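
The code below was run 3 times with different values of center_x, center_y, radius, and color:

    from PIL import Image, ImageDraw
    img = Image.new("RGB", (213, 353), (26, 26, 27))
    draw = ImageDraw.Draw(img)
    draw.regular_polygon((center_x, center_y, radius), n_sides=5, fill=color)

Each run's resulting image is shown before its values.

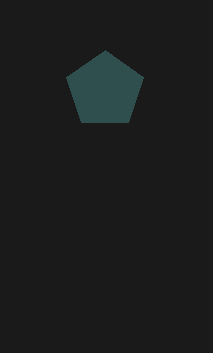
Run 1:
center_x = 105
center_y = 90
radius = 40
color = 'darkslategray'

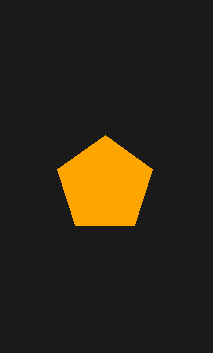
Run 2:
center_x = 105; center_y = 185; radius = 50; color = 'orange'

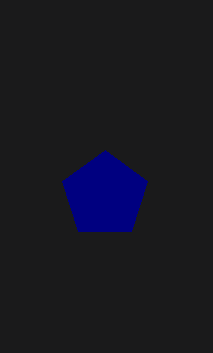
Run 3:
center_x = 105
center_y = 195
radius = 45
color = 'navy'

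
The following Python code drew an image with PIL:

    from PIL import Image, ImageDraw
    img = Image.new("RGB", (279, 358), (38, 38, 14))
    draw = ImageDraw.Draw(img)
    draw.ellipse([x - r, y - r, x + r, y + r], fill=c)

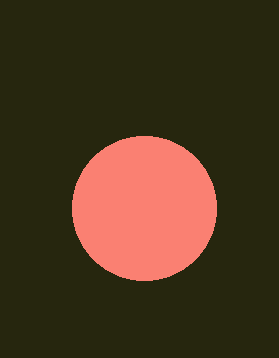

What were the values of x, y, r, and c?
x = 144; y = 208; r = 72; c = 'salmon'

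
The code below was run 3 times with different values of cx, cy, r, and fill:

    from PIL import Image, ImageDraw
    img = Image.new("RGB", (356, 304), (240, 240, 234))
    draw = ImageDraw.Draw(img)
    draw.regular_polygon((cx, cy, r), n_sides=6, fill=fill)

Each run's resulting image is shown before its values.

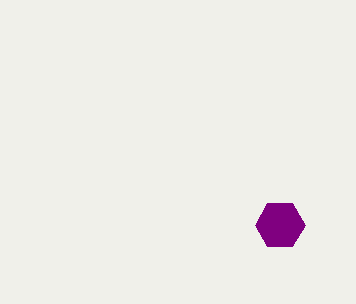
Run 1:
cx = 280, cy = 225, r = 25, fill = 'purple'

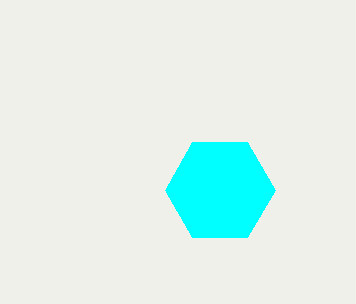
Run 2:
cx = 220
cy = 190
r = 55
fill = 'cyan'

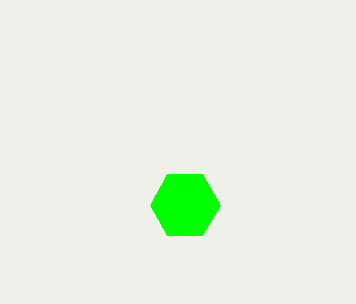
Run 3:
cx = 185
cy = 205
r = 35
fill = 'lime'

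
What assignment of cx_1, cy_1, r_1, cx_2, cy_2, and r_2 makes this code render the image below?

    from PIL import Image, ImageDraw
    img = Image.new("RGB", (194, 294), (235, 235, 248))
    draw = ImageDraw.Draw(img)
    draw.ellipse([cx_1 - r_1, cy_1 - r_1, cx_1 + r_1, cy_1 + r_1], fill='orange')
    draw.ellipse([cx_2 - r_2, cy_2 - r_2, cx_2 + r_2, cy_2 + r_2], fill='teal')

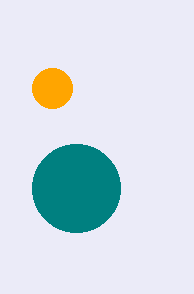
cx_1 = 52; cy_1 = 88; r_1 = 20; cx_2 = 76; cy_2 = 188; r_2 = 44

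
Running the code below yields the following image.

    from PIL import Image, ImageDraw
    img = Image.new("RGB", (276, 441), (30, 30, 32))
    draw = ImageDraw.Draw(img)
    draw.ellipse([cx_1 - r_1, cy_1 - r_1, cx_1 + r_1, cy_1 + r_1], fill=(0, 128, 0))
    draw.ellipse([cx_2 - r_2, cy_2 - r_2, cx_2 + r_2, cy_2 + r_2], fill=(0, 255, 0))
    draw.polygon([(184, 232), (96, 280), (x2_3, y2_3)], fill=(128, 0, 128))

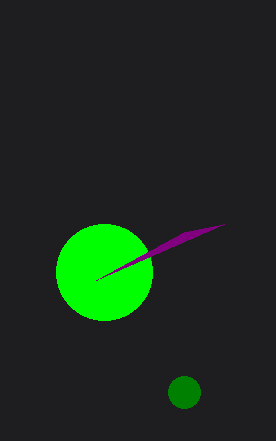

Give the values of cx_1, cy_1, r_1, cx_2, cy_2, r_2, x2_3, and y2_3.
cx_1 = 184; cy_1 = 392; r_1 = 16; cx_2 = 104; cy_2 = 272; r_2 = 48; x2_3 = 224; y2_3 = 224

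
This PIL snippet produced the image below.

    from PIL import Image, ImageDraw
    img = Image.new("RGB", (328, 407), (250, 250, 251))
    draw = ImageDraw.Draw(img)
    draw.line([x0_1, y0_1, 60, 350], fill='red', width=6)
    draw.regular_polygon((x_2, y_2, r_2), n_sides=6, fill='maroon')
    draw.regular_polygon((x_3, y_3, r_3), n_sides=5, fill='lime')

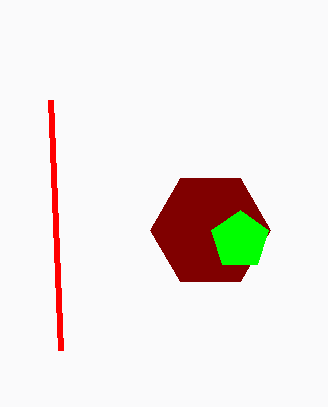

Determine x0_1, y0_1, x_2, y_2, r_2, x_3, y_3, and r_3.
x0_1 = 50; y0_1 = 100; x_2 = 210; y_2 = 230; r_2 = 60; x_3 = 240; y_3 = 240; r_3 = 30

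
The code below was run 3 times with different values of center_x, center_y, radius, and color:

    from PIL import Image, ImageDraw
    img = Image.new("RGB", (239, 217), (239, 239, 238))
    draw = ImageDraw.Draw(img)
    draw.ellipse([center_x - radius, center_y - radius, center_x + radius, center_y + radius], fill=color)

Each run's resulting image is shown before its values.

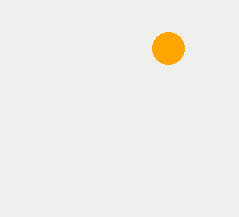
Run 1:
center_x = 168; center_y = 48; radius = 16; color = 'orange'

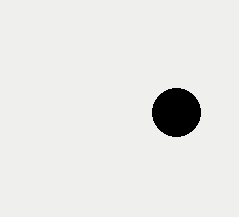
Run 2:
center_x = 176, center_y = 112, radius = 24, color = 'black'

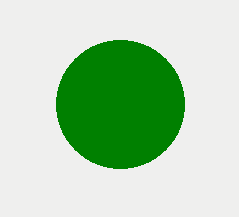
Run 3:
center_x = 120
center_y = 104
radius = 64
color = 'green'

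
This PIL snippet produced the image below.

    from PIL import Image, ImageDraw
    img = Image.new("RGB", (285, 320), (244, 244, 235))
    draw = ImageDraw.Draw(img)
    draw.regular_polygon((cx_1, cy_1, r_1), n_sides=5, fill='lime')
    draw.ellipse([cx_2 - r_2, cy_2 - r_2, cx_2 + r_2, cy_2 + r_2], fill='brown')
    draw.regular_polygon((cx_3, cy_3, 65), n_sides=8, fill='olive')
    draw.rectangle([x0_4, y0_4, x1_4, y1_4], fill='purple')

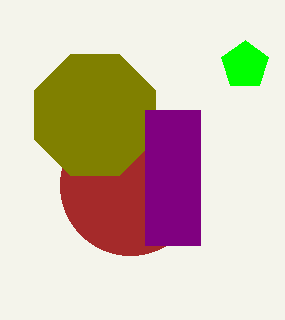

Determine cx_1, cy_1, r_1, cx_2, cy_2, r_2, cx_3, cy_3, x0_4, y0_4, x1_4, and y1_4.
cx_1 = 245; cy_1 = 65; r_1 = 25; cx_2 = 130; cy_2 = 185; r_2 = 70; cx_3 = 95; cy_3 = 115; x0_4 = 145; y0_4 = 110; x1_4 = 200; y1_4 = 245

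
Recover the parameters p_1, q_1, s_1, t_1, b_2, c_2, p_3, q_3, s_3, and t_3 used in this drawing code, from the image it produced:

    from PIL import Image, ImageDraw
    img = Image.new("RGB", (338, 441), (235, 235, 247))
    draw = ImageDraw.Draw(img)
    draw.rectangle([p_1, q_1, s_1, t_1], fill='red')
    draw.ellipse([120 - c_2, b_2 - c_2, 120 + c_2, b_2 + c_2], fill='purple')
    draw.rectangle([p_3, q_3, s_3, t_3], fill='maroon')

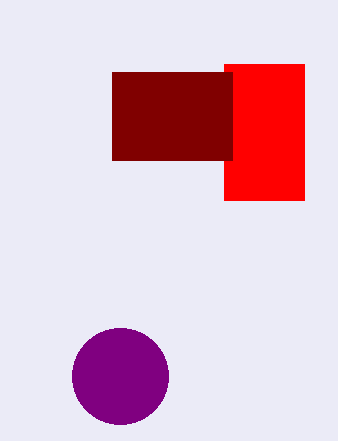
p_1 = 224; q_1 = 64; s_1 = 304; t_1 = 200; b_2 = 376; c_2 = 48; p_3 = 112; q_3 = 72; s_3 = 232; t_3 = 160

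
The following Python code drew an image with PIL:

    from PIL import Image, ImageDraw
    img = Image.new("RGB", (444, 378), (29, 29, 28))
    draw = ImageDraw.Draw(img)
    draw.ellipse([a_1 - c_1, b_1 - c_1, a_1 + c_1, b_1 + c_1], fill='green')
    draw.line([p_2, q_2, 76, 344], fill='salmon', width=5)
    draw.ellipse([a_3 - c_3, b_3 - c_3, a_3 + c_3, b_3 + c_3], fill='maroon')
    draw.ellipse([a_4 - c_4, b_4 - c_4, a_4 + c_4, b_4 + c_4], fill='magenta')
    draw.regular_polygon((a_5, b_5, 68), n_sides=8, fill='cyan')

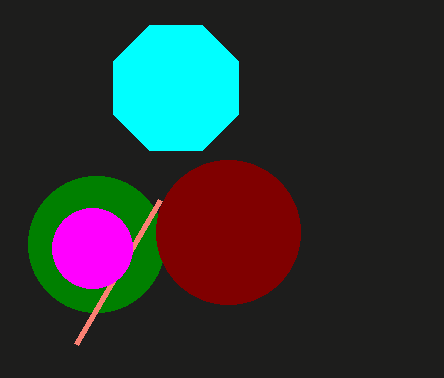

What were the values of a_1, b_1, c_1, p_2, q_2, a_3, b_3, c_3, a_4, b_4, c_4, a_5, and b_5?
a_1 = 96, b_1 = 244, c_1 = 68, p_2 = 160, q_2 = 200, a_3 = 228, b_3 = 232, c_3 = 72, a_4 = 92, b_4 = 248, c_4 = 40, a_5 = 176, b_5 = 88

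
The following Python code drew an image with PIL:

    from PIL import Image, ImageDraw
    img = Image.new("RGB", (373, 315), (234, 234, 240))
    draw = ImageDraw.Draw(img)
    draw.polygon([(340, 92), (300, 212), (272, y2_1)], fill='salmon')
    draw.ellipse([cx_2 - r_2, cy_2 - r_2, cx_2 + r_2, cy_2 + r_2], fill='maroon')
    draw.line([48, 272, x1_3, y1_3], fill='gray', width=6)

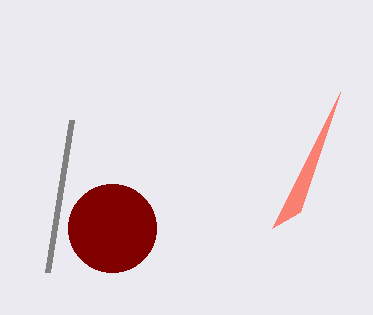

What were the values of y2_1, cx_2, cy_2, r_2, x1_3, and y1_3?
y2_1 = 228
cx_2 = 112
cy_2 = 228
r_2 = 44
x1_3 = 72
y1_3 = 120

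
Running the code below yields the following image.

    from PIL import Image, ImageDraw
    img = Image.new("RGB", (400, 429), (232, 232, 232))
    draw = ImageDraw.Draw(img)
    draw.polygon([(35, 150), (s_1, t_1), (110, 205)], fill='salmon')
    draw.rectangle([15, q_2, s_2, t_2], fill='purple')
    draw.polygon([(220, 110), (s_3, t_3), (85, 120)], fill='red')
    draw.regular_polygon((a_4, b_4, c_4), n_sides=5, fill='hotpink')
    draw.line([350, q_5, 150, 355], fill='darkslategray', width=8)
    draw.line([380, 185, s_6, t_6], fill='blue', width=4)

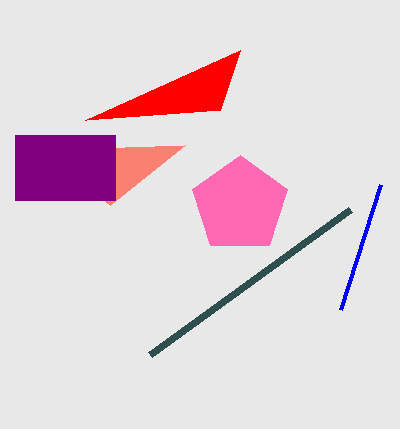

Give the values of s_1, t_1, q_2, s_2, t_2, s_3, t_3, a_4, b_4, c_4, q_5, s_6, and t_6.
s_1 = 185, t_1 = 145, q_2 = 135, s_2 = 115, t_2 = 200, s_3 = 240, t_3 = 50, a_4 = 240, b_4 = 205, c_4 = 50, q_5 = 210, s_6 = 340, t_6 = 310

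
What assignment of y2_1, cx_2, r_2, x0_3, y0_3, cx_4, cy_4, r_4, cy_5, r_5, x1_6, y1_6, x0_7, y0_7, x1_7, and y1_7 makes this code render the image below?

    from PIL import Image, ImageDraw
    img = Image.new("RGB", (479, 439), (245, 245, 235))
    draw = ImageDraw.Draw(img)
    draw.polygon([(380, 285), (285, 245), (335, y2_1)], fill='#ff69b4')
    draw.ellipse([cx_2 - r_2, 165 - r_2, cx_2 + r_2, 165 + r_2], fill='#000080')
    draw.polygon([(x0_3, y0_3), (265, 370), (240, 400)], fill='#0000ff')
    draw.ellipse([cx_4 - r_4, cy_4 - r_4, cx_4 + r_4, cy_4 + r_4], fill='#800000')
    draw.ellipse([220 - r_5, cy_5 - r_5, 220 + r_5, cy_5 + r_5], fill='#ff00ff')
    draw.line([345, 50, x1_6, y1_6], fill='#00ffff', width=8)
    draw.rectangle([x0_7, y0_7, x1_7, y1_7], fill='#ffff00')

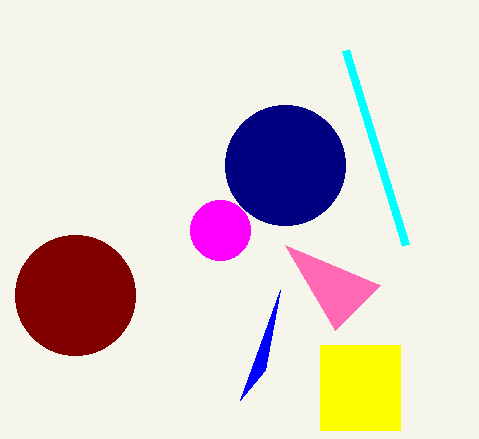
y2_1 = 330, cx_2 = 285, r_2 = 60, x0_3 = 280, y0_3 = 290, cx_4 = 75, cy_4 = 295, r_4 = 60, cy_5 = 230, r_5 = 30, x1_6 = 405, y1_6 = 245, x0_7 = 320, y0_7 = 345, x1_7 = 400, y1_7 = 430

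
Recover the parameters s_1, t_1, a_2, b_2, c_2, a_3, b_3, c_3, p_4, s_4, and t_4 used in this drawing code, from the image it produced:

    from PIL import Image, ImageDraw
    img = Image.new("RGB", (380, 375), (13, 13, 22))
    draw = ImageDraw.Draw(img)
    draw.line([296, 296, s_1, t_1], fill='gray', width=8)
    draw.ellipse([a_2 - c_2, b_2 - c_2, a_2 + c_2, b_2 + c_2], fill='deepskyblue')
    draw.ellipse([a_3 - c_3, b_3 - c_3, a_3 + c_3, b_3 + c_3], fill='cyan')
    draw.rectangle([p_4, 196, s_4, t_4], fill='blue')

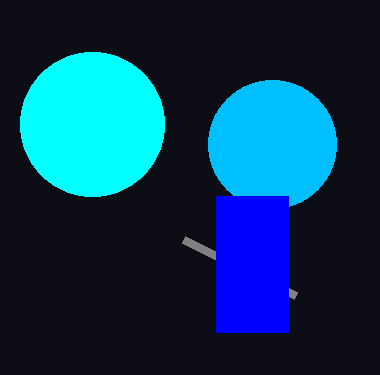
s_1 = 184
t_1 = 240
a_2 = 272
b_2 = 144
c_2 = 64
a_3 = 92
b_3 = 124
c_3 = 72
p_4 = 216
s_4 = 288
t_4 = 332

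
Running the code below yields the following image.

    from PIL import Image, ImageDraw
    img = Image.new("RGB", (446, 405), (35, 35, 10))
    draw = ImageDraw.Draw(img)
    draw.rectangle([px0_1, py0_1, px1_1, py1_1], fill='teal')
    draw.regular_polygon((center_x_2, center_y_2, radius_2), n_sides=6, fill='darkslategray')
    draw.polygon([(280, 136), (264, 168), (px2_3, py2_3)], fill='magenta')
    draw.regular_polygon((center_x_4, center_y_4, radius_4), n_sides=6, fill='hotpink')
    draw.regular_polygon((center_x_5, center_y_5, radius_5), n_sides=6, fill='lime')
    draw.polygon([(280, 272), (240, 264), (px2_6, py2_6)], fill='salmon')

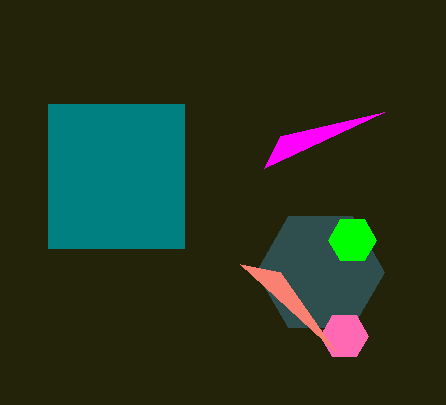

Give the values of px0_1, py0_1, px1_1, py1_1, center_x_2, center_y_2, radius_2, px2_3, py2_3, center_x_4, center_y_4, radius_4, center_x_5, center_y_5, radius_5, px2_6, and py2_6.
px0_1 = 48
py0_1 = 104
px1_1 = 184
py1_1 = 248
center_x_2 = 320
center_y_2 = 272
radius_2 = 64
px2_3 = 384
py2_3 = 112
center_x_4 = 344
center_y_4 = 336
radius_4 = 24
center_x_5 = 352
center_y_5 = 240
radius_5 = 24
px2_6 = 336
py2_6 = 352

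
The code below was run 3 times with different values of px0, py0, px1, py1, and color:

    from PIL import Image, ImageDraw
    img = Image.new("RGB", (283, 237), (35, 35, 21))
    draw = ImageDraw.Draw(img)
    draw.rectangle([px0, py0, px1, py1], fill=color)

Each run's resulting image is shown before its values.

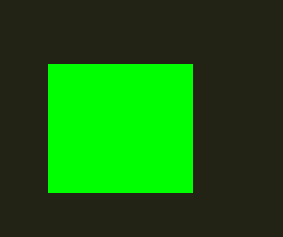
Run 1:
px0 = 48, py0 = 64, px1 = 192, py1 = 192, color = 'lime'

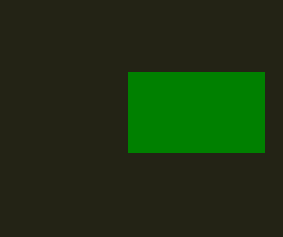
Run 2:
px0 = 128; py0 = 72; px1 = 264; py1 = 152; color = 'green'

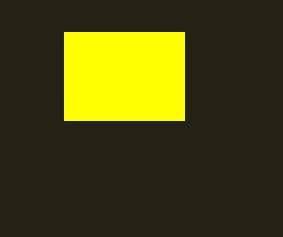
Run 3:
px0 = 64; py0 = 32; px1 = 184; py1 = 120; color = 'yellow'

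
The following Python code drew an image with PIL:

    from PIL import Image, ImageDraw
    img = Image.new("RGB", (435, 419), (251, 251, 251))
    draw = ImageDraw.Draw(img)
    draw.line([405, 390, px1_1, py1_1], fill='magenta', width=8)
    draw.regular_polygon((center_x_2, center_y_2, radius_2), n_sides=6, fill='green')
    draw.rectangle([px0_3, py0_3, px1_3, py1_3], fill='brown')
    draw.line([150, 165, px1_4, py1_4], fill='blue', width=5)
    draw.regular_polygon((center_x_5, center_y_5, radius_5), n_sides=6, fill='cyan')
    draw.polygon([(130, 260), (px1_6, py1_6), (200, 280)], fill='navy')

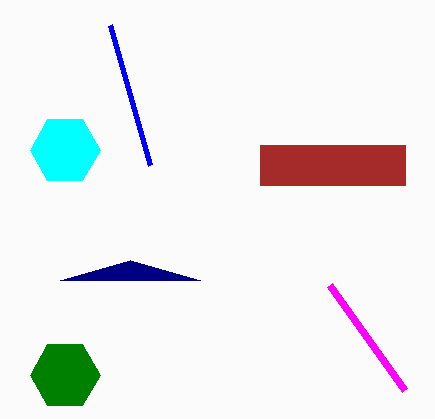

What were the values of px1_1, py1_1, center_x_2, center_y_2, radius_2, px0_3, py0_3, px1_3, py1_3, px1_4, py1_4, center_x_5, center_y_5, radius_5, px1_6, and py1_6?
px1_1 = 330, py1_1 = 285, center_x_2 = 65, center_y_2 = 375, radius_2 = 35, px0_3 = 260, py0_3 = 145, px1_3 = 405, py1_3 = 185, px1_4 = 110, py1_4 = 25, center_x_5 = 65, center_y_5 = 150, radius_5 = 35, px1_6 = 60, py1_6 = 280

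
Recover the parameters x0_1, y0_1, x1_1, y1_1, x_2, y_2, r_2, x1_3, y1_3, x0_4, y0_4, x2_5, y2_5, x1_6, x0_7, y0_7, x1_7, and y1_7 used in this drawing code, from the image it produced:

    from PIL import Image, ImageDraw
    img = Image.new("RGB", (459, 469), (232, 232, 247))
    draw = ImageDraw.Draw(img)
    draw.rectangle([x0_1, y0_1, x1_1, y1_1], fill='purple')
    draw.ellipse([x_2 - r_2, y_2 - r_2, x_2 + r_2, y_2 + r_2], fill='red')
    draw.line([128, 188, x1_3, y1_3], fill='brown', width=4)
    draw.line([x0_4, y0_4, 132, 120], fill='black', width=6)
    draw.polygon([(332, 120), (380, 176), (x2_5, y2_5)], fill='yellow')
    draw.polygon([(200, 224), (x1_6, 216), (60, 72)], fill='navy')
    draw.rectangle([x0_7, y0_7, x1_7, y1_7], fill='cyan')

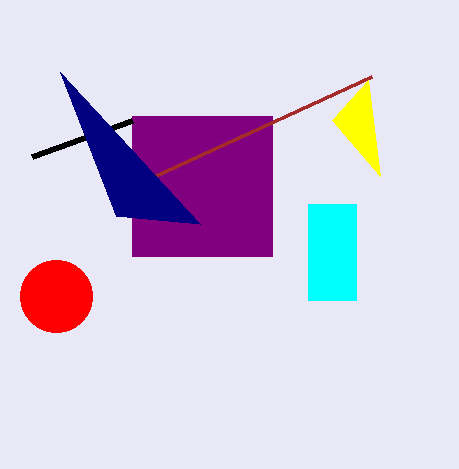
x0_1 = 132, y0_1 = 116, x1_1 = 272, y1_1 = 256, x_2 = 56, y_2 = 296, r_2 = 36, x1_3 = 372, y1_3 = 76, x0_4 = 32, y0_4 = 156, x2_5 = 368, y2_5 = 80, x1_6 = 116, x0_7 = 308, y0_7 = 204, x1_7 = 356, y1_7 = 300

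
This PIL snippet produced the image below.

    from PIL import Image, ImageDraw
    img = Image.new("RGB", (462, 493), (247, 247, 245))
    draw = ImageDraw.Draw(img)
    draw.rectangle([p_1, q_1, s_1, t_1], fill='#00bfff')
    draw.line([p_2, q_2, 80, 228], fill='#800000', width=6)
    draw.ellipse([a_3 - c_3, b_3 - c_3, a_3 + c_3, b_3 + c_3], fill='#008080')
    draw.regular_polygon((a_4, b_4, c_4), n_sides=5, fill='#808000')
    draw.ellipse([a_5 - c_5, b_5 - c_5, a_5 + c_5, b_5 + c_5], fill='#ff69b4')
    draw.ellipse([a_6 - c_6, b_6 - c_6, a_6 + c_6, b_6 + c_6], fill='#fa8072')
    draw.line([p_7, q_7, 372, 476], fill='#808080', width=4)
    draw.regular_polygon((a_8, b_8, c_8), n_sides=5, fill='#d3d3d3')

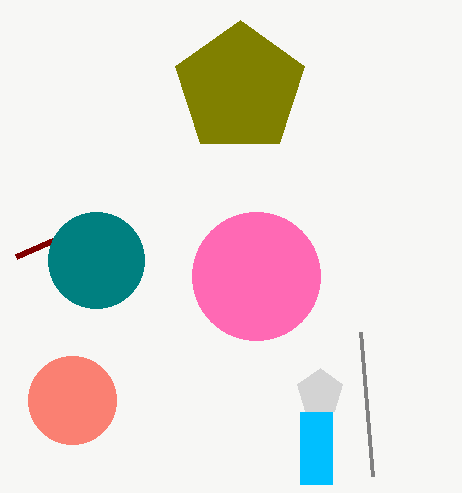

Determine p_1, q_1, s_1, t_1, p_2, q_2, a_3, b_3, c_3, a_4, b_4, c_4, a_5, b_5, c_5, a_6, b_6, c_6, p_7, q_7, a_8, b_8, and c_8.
p_1 = 300; q_1 = 412; s_1 = 332; t_1 = 484; p_2 = 16; q_2 = 256; a_3 = 96; b_3 = 260; c_3 = 48; a_4 = 240; b_4 = 88; c_4 = 68; a_5 = 256; b_5 = 276; c_5 = 64; a_6 = 72; b_6 = 400; c_6 = 44; p_7 = 360; q_7 = 332; a_8 = 320; b_8 = 392; c_8 = 24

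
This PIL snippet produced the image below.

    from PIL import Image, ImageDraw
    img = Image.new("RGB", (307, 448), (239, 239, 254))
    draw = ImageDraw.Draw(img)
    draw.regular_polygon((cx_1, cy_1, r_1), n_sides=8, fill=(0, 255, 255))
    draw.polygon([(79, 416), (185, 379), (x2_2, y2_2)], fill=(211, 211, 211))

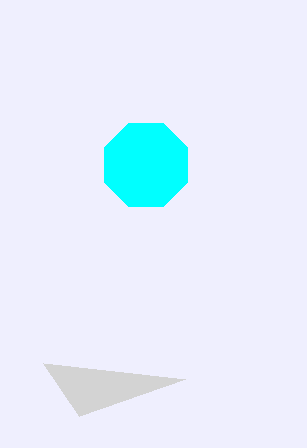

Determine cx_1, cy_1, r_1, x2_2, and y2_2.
cx_1 = 146, cy_1 = 165, r_1 = 45, x2_2 = 43, y2_2 = 363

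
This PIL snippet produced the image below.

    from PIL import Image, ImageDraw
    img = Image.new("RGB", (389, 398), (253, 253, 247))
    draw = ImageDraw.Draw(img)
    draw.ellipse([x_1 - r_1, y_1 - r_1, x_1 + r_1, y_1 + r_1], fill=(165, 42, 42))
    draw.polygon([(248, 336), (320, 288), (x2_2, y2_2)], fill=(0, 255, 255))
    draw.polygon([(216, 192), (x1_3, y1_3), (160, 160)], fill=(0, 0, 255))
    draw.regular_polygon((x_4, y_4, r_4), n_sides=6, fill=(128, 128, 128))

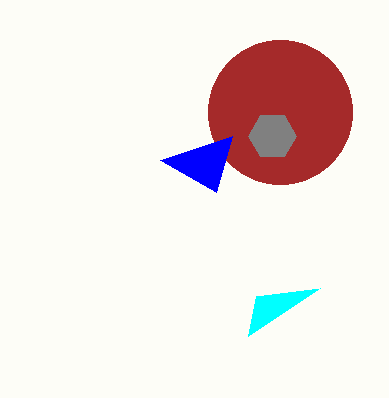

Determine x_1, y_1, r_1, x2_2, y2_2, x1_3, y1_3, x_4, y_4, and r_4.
x_1 = 280, y_1 = 112, r_1 = 72, x2_2 = 256, y2_2 = 296, x1_3 = 232, y1_3 = 136, x_4 = 272, y_4 = 136, r_4 = 24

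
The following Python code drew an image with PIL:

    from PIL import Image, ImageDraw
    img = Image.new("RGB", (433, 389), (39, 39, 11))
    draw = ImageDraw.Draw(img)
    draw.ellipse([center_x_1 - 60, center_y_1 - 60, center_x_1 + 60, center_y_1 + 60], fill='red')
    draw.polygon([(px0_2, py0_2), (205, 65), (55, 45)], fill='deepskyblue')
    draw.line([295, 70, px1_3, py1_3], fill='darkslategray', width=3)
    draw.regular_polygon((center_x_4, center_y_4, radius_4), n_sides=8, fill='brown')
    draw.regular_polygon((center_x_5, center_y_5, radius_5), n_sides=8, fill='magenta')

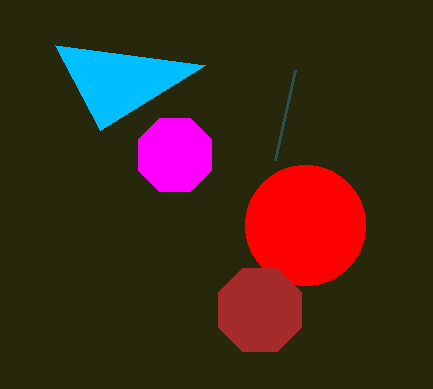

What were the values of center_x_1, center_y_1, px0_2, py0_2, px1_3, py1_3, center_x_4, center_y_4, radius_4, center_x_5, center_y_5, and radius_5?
center_x_1 = 305
center_y_1 = 225
px0_2 = 100
py0_2 = 130
px1_3 = 275
py1_3 = 160
center_x_4 = 260
center_y_4 = 310
radius_4 = 45
center_x_5 = 175
center_y_5 = 155
radius_5 = 40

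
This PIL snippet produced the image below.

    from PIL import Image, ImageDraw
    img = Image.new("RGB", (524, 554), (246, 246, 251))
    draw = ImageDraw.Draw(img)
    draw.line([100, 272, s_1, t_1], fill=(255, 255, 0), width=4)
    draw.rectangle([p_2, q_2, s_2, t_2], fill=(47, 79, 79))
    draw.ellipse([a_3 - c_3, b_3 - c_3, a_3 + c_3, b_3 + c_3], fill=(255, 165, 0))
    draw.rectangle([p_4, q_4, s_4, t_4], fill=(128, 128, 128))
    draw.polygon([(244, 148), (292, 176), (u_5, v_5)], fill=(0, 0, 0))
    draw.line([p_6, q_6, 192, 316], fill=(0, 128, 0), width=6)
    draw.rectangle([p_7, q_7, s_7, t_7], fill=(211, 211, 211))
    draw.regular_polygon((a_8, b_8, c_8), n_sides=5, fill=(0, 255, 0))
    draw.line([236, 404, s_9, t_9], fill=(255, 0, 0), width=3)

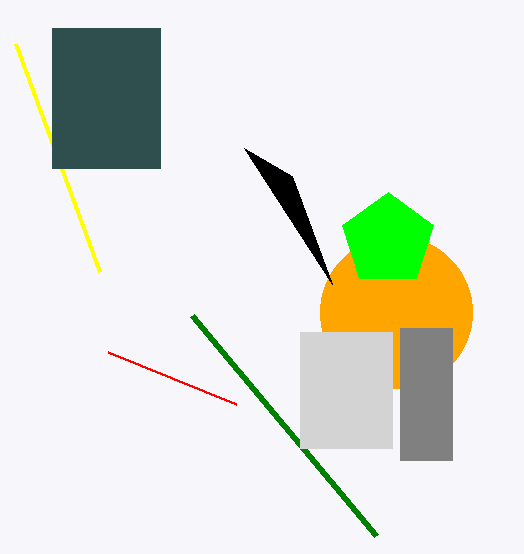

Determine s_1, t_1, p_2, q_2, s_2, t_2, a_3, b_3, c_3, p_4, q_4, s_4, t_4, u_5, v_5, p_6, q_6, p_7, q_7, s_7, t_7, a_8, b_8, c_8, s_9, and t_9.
s_1 = 16
t_1 = 44
p_2 = 52
q_2 = 28
s_2 = 160
t_2 = 168
a_3 = 396
b_3 = 312
c_3 = 76
p_4 = 400
q_4 = 328
s_4 = 452
t_4 = 460
u_5 = 332
v_5 = 284
p_6 = 376
q_6 = 536
p_7 = 300
q_7 = 332
s_7 = 392
t_7 = 448
a_8 = 388
b_8 = 240
c_8 = 48
s_9 = 108
t_9 = 352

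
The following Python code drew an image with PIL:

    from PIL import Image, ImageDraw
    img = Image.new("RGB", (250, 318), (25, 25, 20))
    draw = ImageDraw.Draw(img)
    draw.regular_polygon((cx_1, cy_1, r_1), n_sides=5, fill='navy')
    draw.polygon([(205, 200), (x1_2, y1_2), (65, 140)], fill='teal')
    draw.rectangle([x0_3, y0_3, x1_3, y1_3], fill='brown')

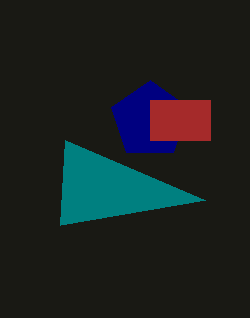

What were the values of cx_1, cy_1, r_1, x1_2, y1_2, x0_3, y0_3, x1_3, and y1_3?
cx_1 = 150, cy_1 = 120, r_1 = 40, x1_2 = 60, y1_2 = 225, x0_3 = 150, y0_3 = 100, x1_3 = 210, y1_3 = 140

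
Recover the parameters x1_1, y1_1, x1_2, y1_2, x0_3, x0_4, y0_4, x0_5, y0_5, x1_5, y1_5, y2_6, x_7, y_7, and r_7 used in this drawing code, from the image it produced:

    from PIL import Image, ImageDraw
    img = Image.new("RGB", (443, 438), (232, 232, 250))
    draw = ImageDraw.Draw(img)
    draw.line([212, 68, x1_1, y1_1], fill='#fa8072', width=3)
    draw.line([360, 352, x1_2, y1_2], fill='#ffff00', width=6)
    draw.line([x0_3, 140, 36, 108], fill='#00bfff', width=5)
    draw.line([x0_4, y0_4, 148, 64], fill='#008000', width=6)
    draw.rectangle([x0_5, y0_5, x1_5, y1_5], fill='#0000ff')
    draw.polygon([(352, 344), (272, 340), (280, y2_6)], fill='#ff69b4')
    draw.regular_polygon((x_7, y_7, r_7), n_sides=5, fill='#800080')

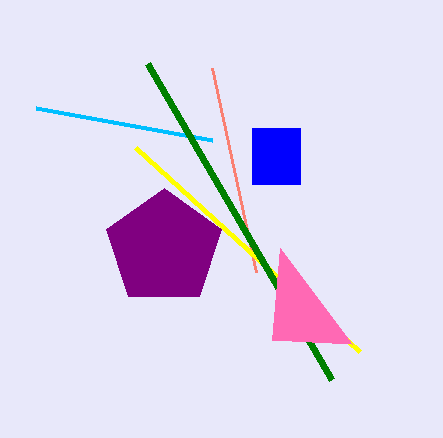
x1_1 = 256, y1_1 = 272, x1_2 = 136, y1_2 = 148, x0_3 = 212, x0_4 = 332, y0_4 = 380, x0_5 = 252, y0_5 = 128, x1_5 = 300, y1_5 = 184, y2_6 = 248, x_7 = 164, y_7 = 248, r_7 = 60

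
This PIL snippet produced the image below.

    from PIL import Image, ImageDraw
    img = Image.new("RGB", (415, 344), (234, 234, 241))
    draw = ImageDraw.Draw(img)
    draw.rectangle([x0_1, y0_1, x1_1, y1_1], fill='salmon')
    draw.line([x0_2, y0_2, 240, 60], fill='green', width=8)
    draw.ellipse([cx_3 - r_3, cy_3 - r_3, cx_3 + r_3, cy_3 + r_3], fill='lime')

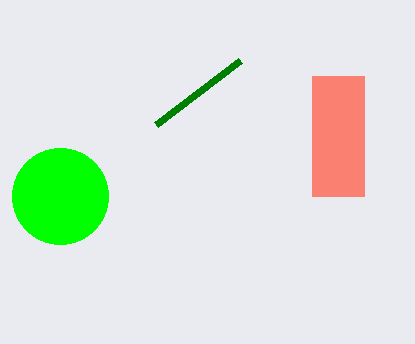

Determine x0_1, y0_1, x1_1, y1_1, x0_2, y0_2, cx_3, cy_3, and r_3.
x0_1 = 312; y0_1 = 76; x1_1 = 364; y1_1 = 196; x0_2 = 156; y0_2 = 124; cx_3 = 60; cy_3 = 196; r_3 = 48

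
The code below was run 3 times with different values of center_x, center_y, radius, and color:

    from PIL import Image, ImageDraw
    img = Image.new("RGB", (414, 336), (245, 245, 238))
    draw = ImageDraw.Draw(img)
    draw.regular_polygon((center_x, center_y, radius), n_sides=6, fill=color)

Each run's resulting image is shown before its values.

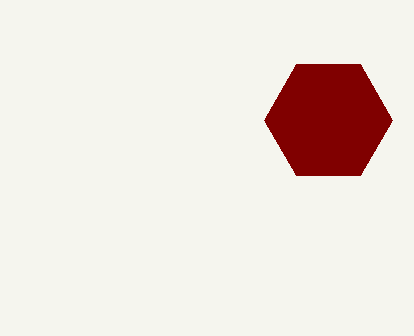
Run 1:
center_x = 328; center_y = 120; radius = 64; color = 'maroon'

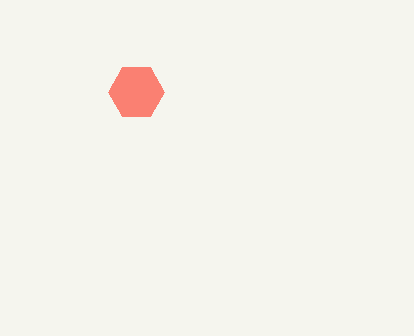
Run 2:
center_x = 136
center_y = 92
radius = 28
color = 'salmon'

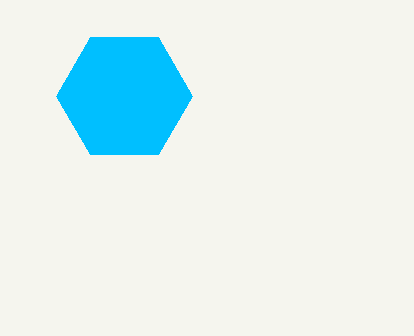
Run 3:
center_x = 124, center_y = 96, radius = 68, color = 'deepskyblue'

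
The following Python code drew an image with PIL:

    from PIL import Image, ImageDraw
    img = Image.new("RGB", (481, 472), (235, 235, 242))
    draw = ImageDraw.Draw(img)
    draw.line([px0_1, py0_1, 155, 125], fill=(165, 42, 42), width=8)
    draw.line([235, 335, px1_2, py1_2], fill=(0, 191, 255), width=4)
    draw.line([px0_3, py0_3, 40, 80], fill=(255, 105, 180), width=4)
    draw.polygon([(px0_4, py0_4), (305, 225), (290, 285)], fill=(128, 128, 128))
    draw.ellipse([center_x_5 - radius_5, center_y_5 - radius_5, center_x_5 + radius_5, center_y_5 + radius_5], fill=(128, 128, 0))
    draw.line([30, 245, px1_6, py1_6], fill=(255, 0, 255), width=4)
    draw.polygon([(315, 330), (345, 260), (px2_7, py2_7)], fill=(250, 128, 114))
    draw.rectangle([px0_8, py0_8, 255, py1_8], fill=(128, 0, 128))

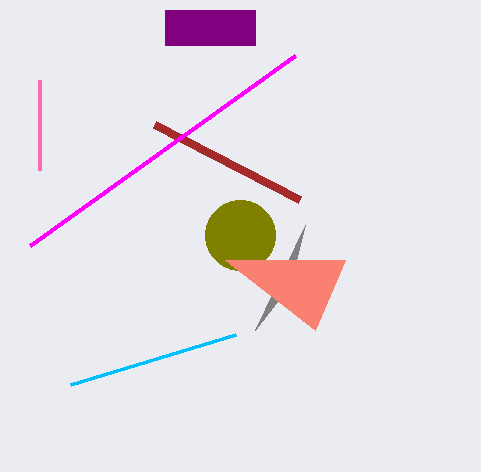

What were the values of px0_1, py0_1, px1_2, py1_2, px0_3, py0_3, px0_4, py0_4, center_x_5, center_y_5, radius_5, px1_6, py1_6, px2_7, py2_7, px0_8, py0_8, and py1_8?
px0_1 = 300; py0_1 = 200; px1_2 = 70; py1_2 = 385; px0_3 = 40; py0_3 = 170; px0_4 = 255; py0_4 = 330; center_x_5 = 240; center_y_5 = 235; radius_5 = 35; px1_6 = 295; py1_6 = 55; px2_7 = 225; py2_7 = 260; px0_8 = 165; py0_8 = 10; py1_8 = 45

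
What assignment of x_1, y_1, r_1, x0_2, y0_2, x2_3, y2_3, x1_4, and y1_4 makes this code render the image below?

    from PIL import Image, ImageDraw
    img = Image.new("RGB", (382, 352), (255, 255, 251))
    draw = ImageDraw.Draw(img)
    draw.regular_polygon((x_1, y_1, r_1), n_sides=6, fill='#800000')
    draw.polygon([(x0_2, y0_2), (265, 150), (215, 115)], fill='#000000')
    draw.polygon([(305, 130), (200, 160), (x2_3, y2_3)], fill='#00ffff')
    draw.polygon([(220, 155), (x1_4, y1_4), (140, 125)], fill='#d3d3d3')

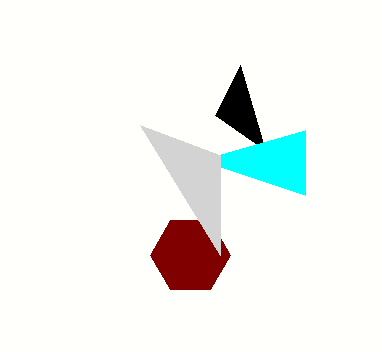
x_1 = 190
y_1 = 255
r_1 = 40
x0_2 = 240
y0_2 = 65
x2_3 = 305
y2_3 = 195
x1_4 = 220
y1_4 = 255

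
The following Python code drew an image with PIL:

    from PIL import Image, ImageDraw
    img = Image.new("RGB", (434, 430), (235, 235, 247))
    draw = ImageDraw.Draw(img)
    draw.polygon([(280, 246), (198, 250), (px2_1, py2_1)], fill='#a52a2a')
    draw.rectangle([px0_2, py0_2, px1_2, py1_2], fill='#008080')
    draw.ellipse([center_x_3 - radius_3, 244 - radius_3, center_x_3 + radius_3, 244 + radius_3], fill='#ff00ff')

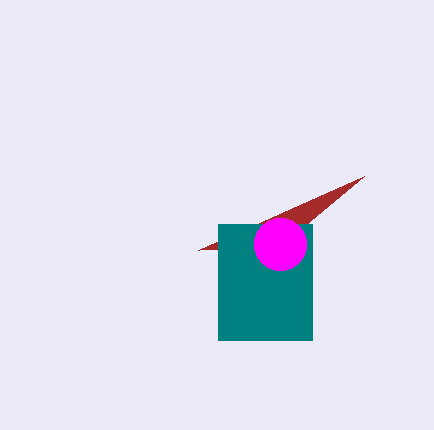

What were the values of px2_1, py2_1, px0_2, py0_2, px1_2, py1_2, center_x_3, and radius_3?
px2_1 = 364, py2_1 = 176, px0_2 = 218, py0_2 = 224, px1_2 = 312, py1_2 = 340, center_x_3 = 280, radius_3 = 26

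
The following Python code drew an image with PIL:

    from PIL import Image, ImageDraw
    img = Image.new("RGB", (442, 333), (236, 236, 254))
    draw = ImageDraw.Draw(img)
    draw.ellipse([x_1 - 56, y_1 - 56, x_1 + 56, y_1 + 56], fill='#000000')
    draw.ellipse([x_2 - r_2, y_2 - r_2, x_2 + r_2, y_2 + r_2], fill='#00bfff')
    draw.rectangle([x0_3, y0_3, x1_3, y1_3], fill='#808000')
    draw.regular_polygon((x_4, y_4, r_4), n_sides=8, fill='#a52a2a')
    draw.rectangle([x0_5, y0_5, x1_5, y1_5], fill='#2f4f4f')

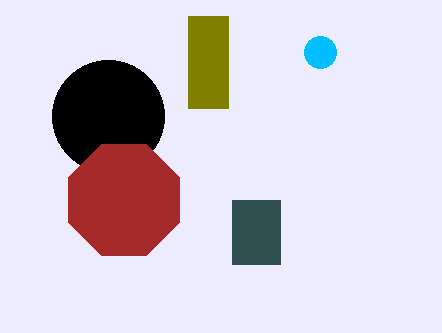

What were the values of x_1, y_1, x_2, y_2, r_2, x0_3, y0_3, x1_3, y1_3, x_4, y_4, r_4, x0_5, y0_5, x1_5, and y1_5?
x_1 = 108
y_1 = 116
x_2 = 320
y_2 = 52
r_2 = 16
x0_3 = 188
y0_3 = 16
x1_3 = 228
y1_3 = 108
x_4 = 124
y_4 = 200
r_4 = 60
x0_5 = 232
y0_5 = 200
x1_5 = 280
y1_5 = 264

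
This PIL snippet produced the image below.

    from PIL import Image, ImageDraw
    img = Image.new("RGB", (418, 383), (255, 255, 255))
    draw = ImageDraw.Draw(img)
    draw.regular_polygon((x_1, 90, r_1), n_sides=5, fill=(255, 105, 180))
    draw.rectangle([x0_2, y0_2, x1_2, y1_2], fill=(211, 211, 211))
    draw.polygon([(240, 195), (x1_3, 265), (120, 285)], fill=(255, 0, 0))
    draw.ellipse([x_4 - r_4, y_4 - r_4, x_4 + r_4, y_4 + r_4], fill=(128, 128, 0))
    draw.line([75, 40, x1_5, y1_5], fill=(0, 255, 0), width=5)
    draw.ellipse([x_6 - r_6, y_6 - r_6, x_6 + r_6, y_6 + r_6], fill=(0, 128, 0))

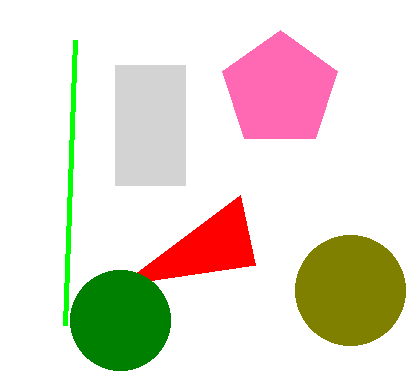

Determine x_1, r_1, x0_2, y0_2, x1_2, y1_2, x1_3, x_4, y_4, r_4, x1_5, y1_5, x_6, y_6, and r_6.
x_1 = 280, r_1 = 60, x0_2 = 115, y0_2 = 65, x1_2 = 185, y1_2 = 185, x1_3 = 255, x_4 = 350, y_4 = 290, r_4 = 55, x1_5 = 65, y1_5 = 325, x_6 = 120, y_6 = 320, r_6 = 50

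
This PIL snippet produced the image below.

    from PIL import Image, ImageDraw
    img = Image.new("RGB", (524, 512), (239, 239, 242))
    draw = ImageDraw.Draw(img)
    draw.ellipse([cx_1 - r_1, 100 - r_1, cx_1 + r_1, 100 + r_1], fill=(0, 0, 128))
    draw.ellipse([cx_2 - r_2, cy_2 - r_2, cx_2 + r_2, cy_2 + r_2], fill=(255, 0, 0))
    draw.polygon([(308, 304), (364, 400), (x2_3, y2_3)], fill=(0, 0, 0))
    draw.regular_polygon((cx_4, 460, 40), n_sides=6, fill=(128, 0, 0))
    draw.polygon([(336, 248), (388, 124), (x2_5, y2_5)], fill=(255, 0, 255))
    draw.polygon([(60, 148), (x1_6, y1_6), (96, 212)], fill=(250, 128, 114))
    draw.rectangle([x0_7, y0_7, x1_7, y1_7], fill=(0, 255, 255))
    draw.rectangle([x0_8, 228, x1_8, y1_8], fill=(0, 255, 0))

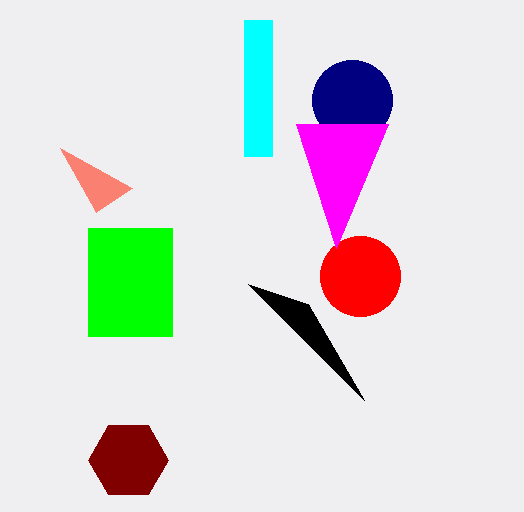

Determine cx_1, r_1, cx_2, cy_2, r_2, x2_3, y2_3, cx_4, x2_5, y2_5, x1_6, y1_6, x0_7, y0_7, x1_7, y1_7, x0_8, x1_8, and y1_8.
cx_1 = 352; r_1 = 40; cx_2 = 360; cy_2 = 276; r_2 = 40; x2_3 = 248; y2_3 = 284; cx_4 = 128; x2_5 = 296; y2_5 = 124; x1_6 = 132; y1_6 = 188; x0_7 = 244; y0_7 = 20; x1_7 = 272; y1_7 = 156; x0_8 = 88; x1_8 = 172; y1_8 = 336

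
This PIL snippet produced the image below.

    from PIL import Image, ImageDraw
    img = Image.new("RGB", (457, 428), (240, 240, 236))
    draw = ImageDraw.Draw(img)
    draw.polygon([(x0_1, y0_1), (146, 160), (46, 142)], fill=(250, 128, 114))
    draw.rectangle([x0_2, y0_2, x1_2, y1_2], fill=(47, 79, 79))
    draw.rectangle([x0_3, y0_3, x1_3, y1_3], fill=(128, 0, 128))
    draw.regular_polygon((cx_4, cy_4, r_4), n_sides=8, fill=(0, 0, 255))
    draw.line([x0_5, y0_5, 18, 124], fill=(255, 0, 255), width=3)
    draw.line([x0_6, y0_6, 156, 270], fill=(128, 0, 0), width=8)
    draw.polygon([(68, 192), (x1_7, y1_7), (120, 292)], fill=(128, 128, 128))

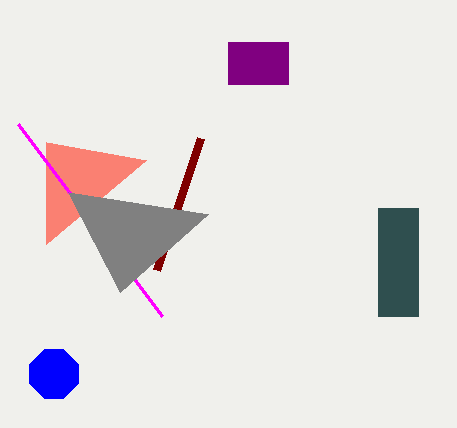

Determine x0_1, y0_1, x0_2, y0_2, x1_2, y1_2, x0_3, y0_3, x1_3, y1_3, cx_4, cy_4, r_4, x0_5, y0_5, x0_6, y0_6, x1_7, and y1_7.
x0_1 = 46
y0_1 = 244
x0_2 = 378
y0_2 = 208
x1_2 = 418
y1_2 = 316
x0_3 = 228
y0_3 = 42
x1_3 = 288
y1_3 = 84
cx_4 = 54
cy_4 = 374
r_4 = 26
x0_5 = 162
y0_5 = 316
x0_6 = 200
y0_6 = 138
x1_7 = 208
y1_7 = 214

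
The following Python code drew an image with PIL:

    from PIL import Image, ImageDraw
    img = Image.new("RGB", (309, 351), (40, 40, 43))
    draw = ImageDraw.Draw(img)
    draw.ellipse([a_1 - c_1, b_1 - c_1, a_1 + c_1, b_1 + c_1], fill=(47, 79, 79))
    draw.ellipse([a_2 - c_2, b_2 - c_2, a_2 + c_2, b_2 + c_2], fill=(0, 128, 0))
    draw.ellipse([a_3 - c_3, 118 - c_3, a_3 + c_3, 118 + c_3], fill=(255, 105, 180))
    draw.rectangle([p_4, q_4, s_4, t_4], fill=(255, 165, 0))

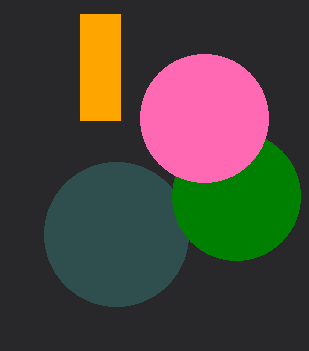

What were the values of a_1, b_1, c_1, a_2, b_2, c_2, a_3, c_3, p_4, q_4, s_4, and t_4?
a_1 = 116
b_1 = 234
c_1 = 72
a_2 = 236
b_2 = 196
c_2 = 64
a_3 = 204
c_3 = 64
p_4 = 80
q_4 = 14
s_4 = 120
t_4 = 120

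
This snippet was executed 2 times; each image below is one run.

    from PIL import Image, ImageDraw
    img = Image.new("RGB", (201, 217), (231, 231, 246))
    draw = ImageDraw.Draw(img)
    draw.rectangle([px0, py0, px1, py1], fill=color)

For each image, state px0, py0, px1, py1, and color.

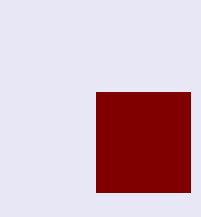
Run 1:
px0 = 96, py0 = 92, px1 = 190, py1 = 192, color = 'maroon'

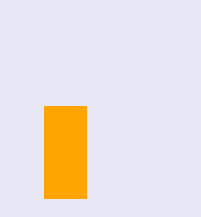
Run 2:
px0 = 44; py0 = 106; px1 = 86; py1 = 198; color = 'orange'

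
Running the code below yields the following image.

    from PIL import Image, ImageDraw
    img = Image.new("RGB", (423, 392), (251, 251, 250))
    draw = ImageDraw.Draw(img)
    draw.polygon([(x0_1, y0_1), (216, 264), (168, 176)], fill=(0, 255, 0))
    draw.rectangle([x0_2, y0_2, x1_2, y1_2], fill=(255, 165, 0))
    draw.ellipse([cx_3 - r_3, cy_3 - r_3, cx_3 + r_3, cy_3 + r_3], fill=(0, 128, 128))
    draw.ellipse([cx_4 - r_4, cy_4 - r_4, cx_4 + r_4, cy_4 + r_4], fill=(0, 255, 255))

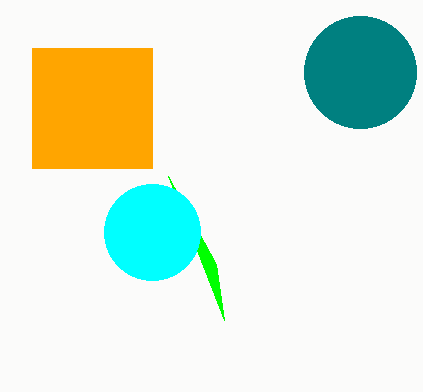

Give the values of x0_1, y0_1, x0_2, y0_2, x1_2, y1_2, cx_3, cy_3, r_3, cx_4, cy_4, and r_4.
x0_1 = 224
y0_1 = 320
x0_2 = 32
y0_2 = 48
x1_2 = 152
y1_2 = 168
cx_3 = 360
cy_3 = 72
r_3 = 56
cx_4 = 152
cy_4 = 232
r_4 = 48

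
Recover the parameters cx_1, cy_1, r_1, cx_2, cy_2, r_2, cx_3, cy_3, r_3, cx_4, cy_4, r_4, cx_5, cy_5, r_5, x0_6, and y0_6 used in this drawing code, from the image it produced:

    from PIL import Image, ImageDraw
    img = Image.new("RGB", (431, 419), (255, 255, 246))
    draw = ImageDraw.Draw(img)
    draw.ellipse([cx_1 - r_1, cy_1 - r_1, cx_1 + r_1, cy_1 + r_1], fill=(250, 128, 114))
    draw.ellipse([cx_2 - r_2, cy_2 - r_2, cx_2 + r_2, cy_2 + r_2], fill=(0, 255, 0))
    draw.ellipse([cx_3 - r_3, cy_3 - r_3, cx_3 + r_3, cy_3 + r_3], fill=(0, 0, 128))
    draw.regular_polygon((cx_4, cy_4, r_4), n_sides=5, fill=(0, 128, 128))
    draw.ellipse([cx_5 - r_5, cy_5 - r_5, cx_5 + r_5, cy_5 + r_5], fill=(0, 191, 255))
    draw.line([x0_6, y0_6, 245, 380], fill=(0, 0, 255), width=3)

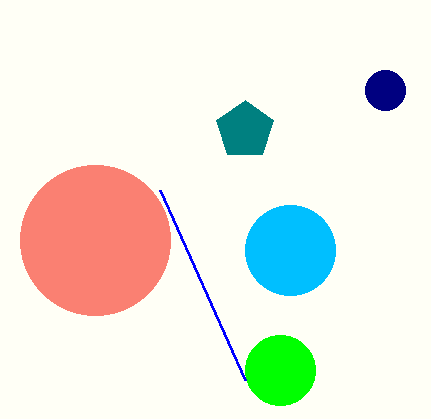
cx_1 = 95, cy_1 = 240, r_1 = 75, cx_2 = 280, cy_2 = 370, r_2 = 35, cx_3 = 385, cy_3 = 90, r_3 = 20, cx_4 = 245, cy_4 = 130, r_4 = 30, cx_5 = 290, cy_5 = 250, r_5 = 45, x0_6 = 160, y0_6 = 190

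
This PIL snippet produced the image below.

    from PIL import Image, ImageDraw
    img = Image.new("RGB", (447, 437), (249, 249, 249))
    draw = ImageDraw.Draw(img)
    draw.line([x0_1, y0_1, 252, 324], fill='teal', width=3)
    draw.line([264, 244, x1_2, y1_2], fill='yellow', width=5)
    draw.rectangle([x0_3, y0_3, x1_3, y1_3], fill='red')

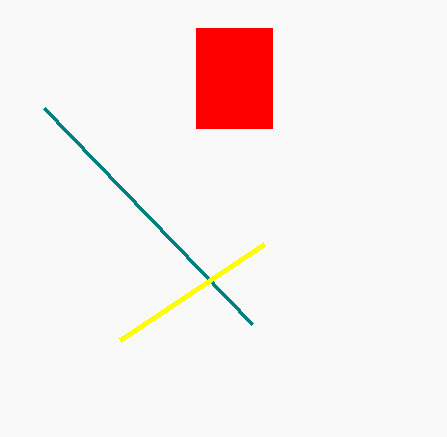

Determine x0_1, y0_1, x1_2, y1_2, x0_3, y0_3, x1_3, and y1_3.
x0_1 = 44; y0_1 = 108; x1_2 = 120; y1_2 = 340; x0_3 = 196; y0_3 = 28; x1_3 = 272; y1_3 = 128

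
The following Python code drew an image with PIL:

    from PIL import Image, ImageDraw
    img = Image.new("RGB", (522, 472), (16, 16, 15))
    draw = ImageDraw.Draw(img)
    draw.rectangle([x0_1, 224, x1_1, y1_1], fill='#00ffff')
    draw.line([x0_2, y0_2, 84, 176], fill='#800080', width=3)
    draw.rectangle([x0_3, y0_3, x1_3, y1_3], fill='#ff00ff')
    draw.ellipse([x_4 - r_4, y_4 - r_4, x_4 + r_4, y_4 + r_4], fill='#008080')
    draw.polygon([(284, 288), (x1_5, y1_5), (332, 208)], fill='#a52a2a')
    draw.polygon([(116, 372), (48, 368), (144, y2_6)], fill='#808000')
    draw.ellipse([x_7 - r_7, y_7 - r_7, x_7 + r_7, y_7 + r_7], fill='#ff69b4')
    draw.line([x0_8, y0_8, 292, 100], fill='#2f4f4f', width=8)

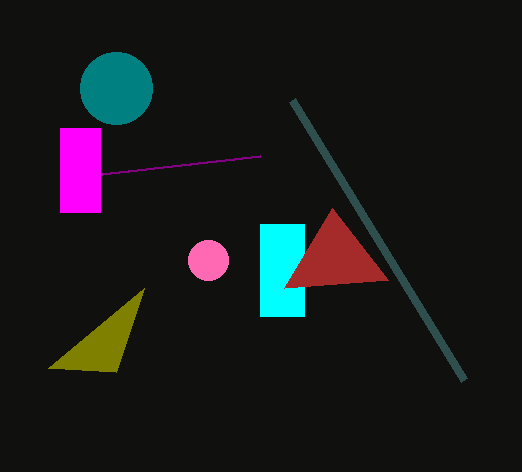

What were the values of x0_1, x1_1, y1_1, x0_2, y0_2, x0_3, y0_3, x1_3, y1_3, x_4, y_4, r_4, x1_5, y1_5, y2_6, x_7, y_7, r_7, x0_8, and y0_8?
x0_1 = 260
x1_1 = 304
y1_1 = 316
x0_2 = 260
y0_2 = 156
x0_3 = 60
y0_3 = 128
x1_3 = 100
y1_3 = 212
x_4 = 116
y_4 = 88
r_4 = 36
x1_5 = 388
y1_5 = 280
y2_6 = 288
x_7 = 208
y_7 = 260
r_7 = 20
x0_8 = 464
y0_8 = 380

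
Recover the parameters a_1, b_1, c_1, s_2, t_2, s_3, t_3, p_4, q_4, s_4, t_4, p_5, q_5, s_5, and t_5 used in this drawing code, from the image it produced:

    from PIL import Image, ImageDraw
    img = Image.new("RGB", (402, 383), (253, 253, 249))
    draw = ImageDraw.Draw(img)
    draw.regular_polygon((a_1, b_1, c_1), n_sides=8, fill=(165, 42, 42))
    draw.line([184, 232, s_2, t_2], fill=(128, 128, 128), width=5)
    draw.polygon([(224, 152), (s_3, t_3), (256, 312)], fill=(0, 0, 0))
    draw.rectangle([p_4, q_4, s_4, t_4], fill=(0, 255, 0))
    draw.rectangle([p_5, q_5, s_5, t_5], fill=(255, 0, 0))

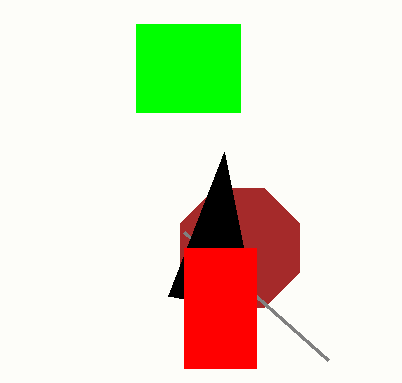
a_1 = 240, b_1 = 248, c_1 = 64, s_2 = 328, t_2 = 360, s_3 = 168, t_3 = 296, p_4 = 136, q_4 = 24, s_4 = 240, t_4 = 112, p_5 = 184, q_5 = 248, s_5 = 256, t_5 = 368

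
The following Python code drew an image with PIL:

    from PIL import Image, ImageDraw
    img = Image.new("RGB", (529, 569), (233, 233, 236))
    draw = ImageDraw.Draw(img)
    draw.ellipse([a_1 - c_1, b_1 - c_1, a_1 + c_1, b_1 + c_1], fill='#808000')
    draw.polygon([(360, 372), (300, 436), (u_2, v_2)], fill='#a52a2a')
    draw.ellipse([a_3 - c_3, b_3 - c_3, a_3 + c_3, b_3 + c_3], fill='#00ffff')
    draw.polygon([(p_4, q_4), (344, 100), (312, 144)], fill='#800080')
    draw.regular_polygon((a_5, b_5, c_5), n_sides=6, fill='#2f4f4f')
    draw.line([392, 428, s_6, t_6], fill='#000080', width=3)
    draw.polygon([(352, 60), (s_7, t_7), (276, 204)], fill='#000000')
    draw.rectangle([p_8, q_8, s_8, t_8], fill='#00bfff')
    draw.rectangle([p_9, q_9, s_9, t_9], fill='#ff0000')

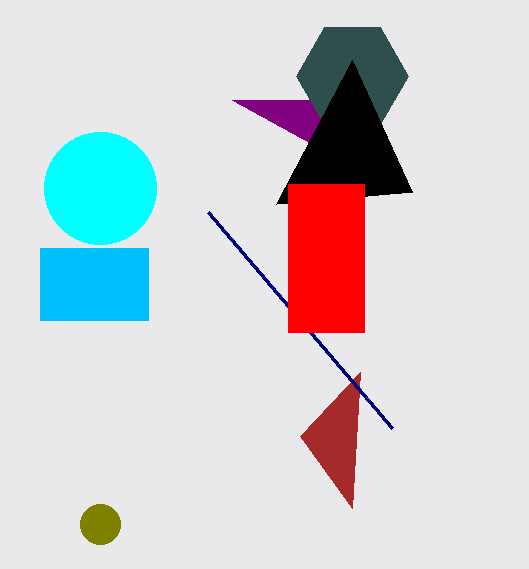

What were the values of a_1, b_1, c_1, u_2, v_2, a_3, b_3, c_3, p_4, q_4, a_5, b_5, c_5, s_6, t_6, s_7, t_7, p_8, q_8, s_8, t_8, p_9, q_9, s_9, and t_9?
a_1 = 100; b_1 = 524; c_1 = 20; u_2 = 352; v_2 = 508; a_3 = 100; b_3 = 188; c_3 = 56; p_4 = 232; q_4 = 100; a_5 = 352; b_5 = 76; c_5 = 56; s_6 = 208; t_6 = 212; s_7 = 412; t_7 = 192; p_8 = 40; q_8 = 248; s_8 = 148; t_8 = 320; p_9 = 288; q_9 = 184; s_9 = 364; t_9 = 332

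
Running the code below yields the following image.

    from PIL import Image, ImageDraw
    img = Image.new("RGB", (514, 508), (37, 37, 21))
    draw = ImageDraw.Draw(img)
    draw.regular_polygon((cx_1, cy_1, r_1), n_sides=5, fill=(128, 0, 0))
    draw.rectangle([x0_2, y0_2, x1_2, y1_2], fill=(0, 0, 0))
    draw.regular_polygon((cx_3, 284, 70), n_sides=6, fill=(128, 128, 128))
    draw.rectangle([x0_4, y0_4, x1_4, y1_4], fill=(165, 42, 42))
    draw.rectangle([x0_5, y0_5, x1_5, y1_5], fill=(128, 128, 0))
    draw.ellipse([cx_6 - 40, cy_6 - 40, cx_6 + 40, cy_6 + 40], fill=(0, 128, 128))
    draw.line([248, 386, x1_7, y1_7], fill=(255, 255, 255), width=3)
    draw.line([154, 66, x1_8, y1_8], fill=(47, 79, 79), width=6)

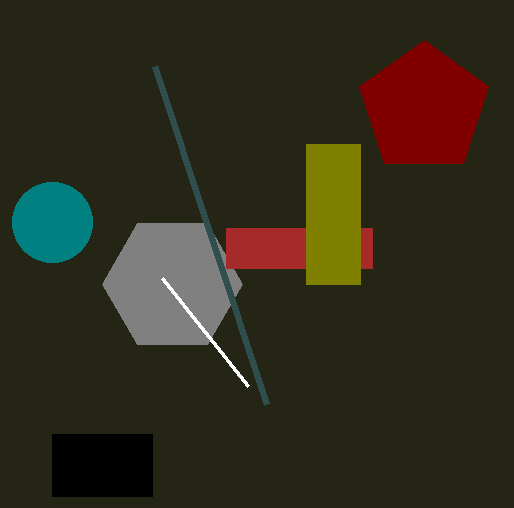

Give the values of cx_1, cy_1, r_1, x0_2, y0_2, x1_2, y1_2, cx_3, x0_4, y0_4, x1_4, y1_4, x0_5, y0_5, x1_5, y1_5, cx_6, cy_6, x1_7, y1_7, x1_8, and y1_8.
cx_1 = 424; cy_1 = 108; r_1 = 68; x0_2 = 52; y0_2 = 434; x1_2 = 152; y1_2 = 496; cx_3 = 172; x0_4 = 226; y0_4 = 228; x1_4 = 372; y1_4 = 268; x0_5 = 306; y0_5 = 144; x1_5 = 360; y1_5 = 284; cx_6 = 52; cy_6 = 222; x1_7 = 162; y1_7 = 278; x1_8 = 266; y1_8 = 404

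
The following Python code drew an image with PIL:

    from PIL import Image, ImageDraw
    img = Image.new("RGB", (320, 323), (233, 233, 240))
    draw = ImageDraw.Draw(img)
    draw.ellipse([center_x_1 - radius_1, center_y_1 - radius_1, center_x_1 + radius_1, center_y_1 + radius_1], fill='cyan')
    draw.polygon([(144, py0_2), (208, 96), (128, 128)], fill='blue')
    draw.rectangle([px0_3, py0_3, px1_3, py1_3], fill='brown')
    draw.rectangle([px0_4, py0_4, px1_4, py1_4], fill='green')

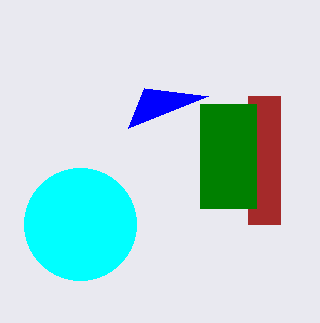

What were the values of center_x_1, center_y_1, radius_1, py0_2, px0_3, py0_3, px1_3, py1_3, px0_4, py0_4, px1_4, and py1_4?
center_x_1 = 80; center_y_1 = 224; radius_1 = 56; py0_2 = 88; px0_3 = 248; py0_3 = 96; px1_3 = 280; py1_3 = 224; px0_4 = 200; py0_4 = 104; px1_4 = 256; py1_4 = 208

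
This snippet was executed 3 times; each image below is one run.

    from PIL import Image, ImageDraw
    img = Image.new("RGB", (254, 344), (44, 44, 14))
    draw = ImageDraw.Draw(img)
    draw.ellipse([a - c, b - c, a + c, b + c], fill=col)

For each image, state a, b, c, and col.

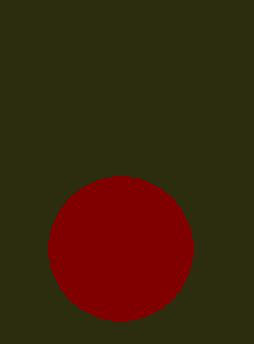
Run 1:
a = 120, b = 248, c = 72, col = 'maroon'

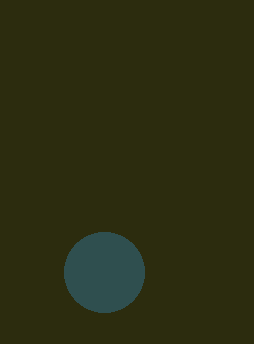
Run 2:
a = 104, b = 272, c = 40, col = 'darkslategray'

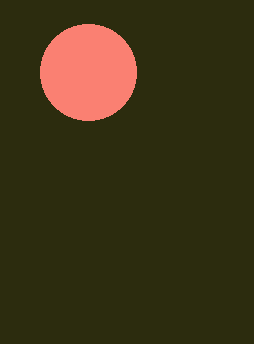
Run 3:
a = 88; b = 72; c = 48; col = 'salmon'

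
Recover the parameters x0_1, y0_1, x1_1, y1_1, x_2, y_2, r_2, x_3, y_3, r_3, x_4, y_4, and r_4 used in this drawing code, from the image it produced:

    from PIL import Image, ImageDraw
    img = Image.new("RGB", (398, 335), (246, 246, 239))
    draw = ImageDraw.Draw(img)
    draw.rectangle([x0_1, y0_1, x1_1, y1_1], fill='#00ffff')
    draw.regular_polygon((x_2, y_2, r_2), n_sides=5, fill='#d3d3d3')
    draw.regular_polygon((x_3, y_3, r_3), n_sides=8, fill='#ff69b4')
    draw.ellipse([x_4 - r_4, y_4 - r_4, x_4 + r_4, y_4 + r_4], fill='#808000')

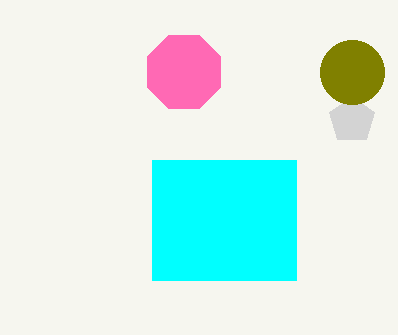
x0_1 = 152, y0_1 = 160, x1_1 = 296, y1_1 = 280, x_2 = 352, y_2 = 120, r_2 = 24, x_3 = 184, y_3 = 72, r_3 = 40, x_4 = 352, y_4 = 72, r_4 = 32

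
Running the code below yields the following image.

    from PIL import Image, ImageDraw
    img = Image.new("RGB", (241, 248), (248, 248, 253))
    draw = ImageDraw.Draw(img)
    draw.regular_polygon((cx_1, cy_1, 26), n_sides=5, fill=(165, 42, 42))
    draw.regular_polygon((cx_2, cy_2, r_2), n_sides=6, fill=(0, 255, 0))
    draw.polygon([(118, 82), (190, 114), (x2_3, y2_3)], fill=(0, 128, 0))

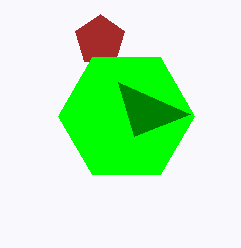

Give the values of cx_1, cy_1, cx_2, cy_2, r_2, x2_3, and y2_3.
cx_1 = 100; cy_1 = 40; cx_2 = 126; cy_2 = 116; r_2 = 68; x2_3 = 134; y2_3 = 136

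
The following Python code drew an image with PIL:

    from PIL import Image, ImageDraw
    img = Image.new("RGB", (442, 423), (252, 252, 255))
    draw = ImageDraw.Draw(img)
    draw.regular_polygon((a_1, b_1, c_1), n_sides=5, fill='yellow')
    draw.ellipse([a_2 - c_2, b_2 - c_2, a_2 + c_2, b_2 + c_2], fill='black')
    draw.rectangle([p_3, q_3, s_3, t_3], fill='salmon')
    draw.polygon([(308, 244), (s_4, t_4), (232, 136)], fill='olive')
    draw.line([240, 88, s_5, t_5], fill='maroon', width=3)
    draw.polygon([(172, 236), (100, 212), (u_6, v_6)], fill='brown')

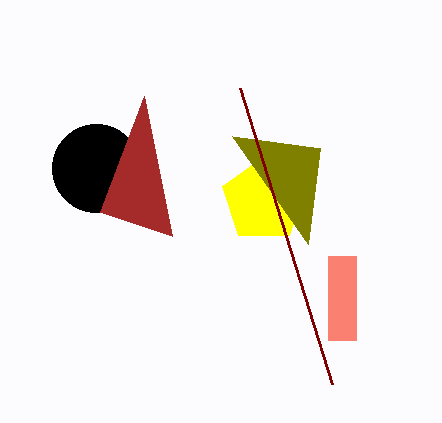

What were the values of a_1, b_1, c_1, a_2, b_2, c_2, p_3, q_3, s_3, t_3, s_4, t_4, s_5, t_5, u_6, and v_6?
a_1 = 264; b_1 = 200; c_1 = 44; a_2 = 96; b_2 = 168; c_2 = 44; p_3 = 328; q_3 = 256; s_3 = 356; t_3 = 340; s_4 = 320; t_4 = 148; s_5 = 332; t_5 = 384; u_6 = 144; v_6 = 96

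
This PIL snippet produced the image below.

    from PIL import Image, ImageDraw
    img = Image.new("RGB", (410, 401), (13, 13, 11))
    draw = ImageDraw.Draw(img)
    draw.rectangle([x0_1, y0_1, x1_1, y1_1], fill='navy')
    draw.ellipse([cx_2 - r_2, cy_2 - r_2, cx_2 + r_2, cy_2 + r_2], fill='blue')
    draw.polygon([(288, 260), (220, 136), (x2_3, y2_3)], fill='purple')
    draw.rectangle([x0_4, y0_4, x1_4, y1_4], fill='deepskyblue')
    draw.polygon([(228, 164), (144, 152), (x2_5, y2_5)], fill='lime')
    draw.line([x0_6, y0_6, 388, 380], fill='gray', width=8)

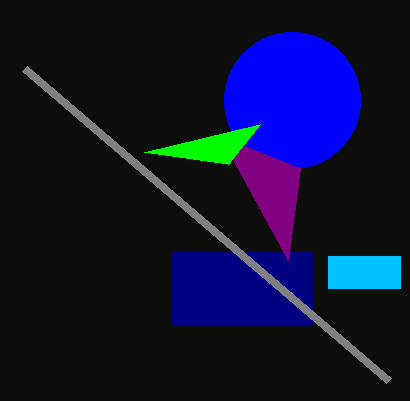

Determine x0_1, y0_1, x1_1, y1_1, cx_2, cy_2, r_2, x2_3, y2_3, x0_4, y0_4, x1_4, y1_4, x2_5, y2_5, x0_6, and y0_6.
x0_1 = 172; y0_1 = 252; x1_1 = 312; y1_1 = 324; cx_2 = 292; cy_2 = 100; r_2 = 68; x2_3 = 300; y2_3 = 168; x0_4 = 328; y0_4 = 256; x1_4 = 400; y1_4 = 288; x2_5 = 260; y2_5 = 124; x0_6 = 24; y0_6 = 68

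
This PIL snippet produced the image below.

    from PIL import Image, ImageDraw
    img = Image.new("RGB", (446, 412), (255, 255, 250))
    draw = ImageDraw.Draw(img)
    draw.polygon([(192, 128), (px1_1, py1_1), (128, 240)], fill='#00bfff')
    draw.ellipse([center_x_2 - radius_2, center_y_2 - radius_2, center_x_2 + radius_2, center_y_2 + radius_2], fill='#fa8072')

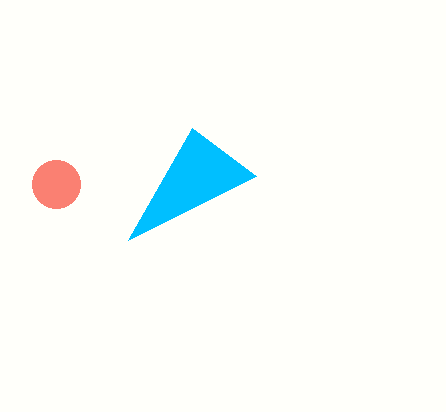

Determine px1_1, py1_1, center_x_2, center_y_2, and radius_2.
px1_1 = 256, py1_1 = 176, center_x_2 = 56, center_y_2 = 184, radius_2 = 24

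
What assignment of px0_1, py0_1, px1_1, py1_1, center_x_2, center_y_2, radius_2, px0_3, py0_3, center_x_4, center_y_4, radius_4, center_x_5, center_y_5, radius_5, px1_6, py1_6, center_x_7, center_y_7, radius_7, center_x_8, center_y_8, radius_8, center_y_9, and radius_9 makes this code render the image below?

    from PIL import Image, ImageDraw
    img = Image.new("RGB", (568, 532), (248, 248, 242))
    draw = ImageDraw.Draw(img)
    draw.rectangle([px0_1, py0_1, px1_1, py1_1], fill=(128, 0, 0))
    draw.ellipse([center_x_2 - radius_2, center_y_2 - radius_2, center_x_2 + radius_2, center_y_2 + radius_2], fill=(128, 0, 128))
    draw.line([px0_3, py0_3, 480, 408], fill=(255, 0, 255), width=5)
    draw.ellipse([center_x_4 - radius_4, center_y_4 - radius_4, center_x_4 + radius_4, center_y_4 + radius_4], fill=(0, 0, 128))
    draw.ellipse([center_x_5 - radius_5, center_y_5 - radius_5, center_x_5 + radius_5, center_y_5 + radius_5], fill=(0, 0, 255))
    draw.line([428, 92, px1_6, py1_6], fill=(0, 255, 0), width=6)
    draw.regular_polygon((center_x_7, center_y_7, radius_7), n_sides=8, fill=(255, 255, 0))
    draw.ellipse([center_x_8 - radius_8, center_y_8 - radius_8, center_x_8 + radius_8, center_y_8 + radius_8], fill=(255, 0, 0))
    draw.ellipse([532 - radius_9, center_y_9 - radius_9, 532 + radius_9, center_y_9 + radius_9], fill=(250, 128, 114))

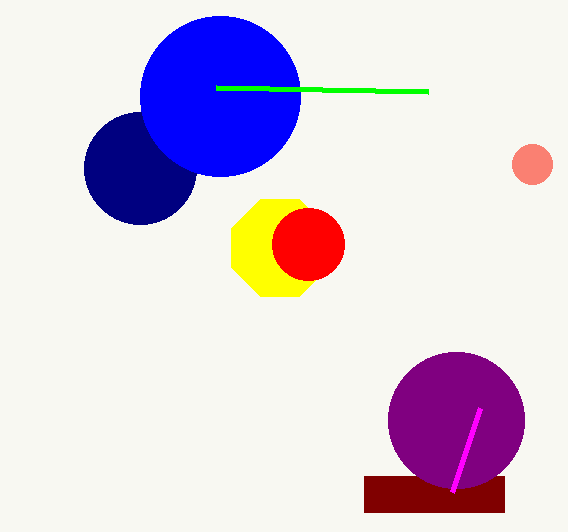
px0_1 = 364; py0_1 = 476; px1_1 = 504; py1_1 = 512; center_x_2 = 456; center_y_2 = 420; radius_2 = 68; px0_3 = 452; py0_3 = 492; center_x_4 = 140; center_y_4 = 168; radius_4 = 56; center_x_5 = 220; center_y_5 = 96; radius_5 = 80; px1_6 = 216; py1_6 = 88; center_x_7 = 280; center_y_7 = 248; radius_7 = 52; center_x_8 = 308; center_y_8 = 244; radius_8 = 36; center_y_9 = 164; radius_9 = 20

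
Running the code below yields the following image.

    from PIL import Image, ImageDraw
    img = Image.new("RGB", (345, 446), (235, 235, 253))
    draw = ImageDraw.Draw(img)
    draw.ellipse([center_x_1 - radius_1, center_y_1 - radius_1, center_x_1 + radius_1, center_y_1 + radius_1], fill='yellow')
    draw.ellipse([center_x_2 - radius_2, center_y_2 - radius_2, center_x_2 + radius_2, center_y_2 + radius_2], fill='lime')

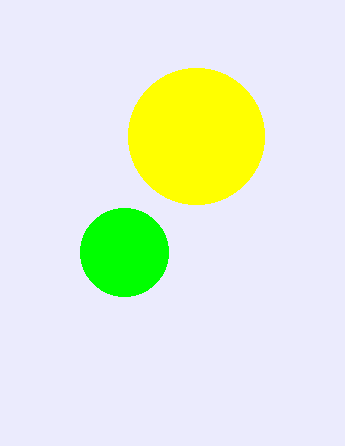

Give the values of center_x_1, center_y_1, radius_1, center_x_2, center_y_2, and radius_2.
center_x_1 = 196; center_y_1 = 136; radius_1 = 68; center_x_2 = 124; center_y_2 = 252; radius_2 = 44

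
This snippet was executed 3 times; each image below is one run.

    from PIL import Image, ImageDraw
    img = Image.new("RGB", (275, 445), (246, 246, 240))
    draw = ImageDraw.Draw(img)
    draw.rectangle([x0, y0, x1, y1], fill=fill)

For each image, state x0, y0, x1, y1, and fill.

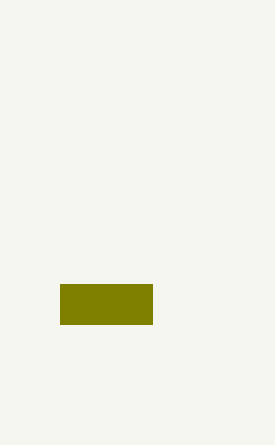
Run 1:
x0 = 60
y0 = 284
x1 = 152
y1 = 324
fill = 'olive'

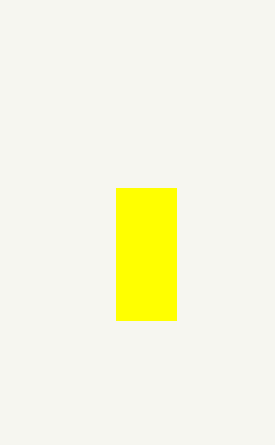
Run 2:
x0 = 116, y0 = 188, x1 = 176, y1 = 320, fill = 'yellow'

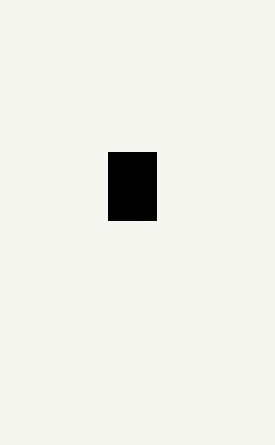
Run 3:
x0 = 108; y0 = 152; x1 = 156; y1 = 220; fill = 'black'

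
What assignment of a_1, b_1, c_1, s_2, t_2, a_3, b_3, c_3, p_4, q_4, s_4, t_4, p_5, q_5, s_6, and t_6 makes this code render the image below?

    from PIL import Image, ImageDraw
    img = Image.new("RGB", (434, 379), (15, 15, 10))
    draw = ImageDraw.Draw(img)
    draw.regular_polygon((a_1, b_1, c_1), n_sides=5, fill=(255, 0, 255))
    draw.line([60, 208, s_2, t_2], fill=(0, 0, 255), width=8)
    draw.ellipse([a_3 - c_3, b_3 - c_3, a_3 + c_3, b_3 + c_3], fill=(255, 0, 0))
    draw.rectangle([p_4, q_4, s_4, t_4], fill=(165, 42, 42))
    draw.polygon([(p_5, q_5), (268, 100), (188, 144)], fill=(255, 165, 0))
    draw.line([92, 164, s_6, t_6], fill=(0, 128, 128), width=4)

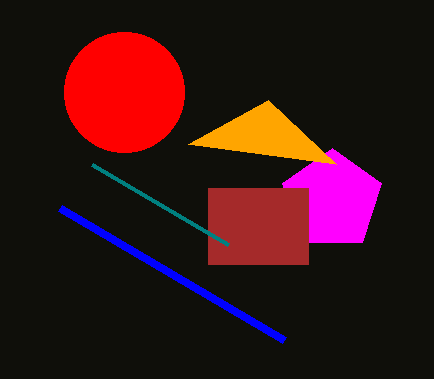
a_1 = 332
b_1 = 200
c_1 = 52
s_2 = 284
t_2 = 340
a_3 = 124
b_3 = 92
c_3 = 60
p_4 = 208
q_4 = 188
s_4 = 308
t_4 = 264
p_5 = 336
q_5 = 164
s_6 = 228
t_6 = 244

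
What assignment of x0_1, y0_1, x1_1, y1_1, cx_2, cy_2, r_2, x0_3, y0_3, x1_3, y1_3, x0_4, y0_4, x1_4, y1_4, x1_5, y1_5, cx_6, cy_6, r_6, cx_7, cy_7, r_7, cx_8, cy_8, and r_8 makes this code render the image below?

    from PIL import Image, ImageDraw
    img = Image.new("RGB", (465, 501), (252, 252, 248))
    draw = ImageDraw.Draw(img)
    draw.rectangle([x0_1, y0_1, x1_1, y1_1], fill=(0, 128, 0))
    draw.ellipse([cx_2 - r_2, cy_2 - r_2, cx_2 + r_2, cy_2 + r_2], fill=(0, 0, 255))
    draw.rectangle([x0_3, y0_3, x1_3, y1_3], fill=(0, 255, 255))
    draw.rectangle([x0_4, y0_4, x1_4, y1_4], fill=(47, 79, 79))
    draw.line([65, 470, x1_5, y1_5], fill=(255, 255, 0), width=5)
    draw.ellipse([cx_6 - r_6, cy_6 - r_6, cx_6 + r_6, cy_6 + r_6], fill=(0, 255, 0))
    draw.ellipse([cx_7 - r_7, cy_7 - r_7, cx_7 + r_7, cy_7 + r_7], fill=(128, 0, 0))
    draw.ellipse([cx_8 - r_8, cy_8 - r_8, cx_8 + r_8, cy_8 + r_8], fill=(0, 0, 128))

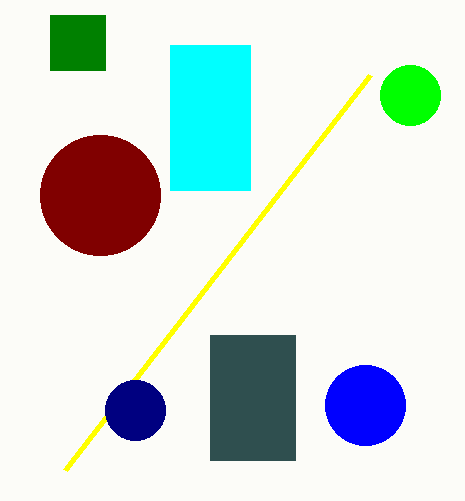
x0_1 = 50
y0_1 = 15
x1_1 = 105
y1_1 = 70
cx_2 = 365
cy_2 = 405
r_2 = 40
x0_3 = 170
y0_3 = 45
x1_3 = 250
y1_3 = 190
x0_4 = 210
y0_4 = 335
x1_4 = 295
y1_4 = 460
x1_5 = 370
y1_5 = 75
cx_6 = 410
cy_6 = 95
r_6 = 30
cx_7 = 100
cy_7 = 195
r_7 = 60
cx_8 = 135
cy_8 = 410
r_8 = 30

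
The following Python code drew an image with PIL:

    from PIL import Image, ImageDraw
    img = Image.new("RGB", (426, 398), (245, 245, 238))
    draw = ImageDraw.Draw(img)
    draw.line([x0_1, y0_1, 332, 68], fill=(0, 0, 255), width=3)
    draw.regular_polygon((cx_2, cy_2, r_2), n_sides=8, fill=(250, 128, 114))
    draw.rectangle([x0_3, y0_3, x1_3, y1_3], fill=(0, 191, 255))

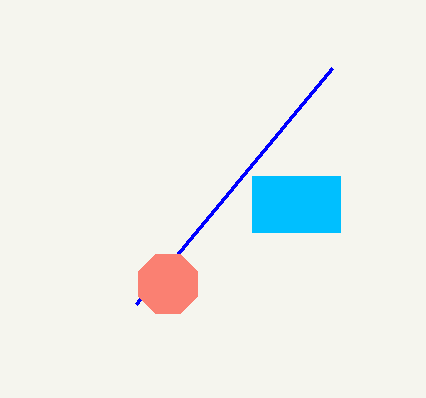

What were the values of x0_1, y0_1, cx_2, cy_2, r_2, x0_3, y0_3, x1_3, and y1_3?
x0_1 = 136, y0_1 = 304, cx_2 = 168, cy_2 = 284, r_2 = 32, x0_3 = 252, y0_3 = 176, x1_3 = 340, y1_3 = 232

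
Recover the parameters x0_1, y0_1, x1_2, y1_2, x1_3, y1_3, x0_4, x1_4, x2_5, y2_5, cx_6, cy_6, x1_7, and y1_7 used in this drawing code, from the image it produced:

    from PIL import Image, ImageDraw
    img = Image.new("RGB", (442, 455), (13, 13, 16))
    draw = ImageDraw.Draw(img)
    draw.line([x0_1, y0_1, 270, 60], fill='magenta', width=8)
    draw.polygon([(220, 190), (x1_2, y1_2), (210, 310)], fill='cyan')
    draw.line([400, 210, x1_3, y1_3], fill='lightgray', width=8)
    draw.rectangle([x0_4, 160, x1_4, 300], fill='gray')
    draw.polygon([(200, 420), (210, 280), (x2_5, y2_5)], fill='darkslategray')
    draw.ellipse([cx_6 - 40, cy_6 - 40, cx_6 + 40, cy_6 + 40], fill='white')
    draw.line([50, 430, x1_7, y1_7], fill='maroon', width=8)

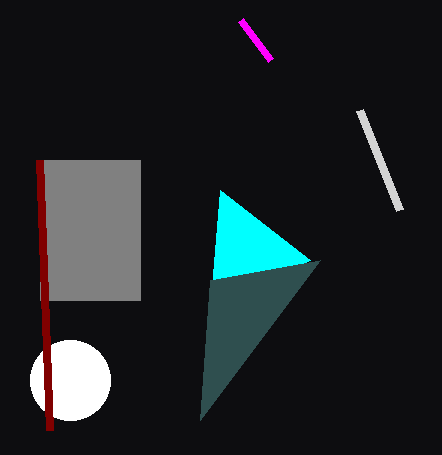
x0_1 = 240
y0_1 = 20
x1_2 = 310
y1_2 = 260
x1_3 = 360
y1_3 = 110
x0_4 = 40
x1_4 = 140
x2_5 = 320
y2_5 = 260
cx_6 = 70
cy_6 = 380
x1_7 = 40
y1_7 = 160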